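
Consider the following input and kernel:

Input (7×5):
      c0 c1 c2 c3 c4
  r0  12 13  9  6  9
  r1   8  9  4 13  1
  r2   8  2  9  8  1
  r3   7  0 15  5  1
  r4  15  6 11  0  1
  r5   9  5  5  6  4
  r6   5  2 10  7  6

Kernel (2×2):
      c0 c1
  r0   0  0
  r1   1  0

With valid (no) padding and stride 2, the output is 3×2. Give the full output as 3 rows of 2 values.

8 4
7 15
9 5

Output[0,0]: The receptive field on the input at this output position is [12 13 / 8 9]. Elementwise product with the kernel and sum: 8·1.
Output[0,1]: The receptive field on the input at this output position is [9 6 / 4 13]. Elementwise product with the kernel and sum: 4·1.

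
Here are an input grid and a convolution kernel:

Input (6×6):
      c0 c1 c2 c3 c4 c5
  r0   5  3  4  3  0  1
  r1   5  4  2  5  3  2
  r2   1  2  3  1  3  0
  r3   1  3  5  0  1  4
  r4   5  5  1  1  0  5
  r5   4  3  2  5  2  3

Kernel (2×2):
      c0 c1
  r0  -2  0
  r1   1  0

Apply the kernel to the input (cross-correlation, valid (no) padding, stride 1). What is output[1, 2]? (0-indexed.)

-1

The receptive field on the input at this output position is [2 5 / 3 1]. Elementwise product with the kernel and sum: 2·-2 + 3·1.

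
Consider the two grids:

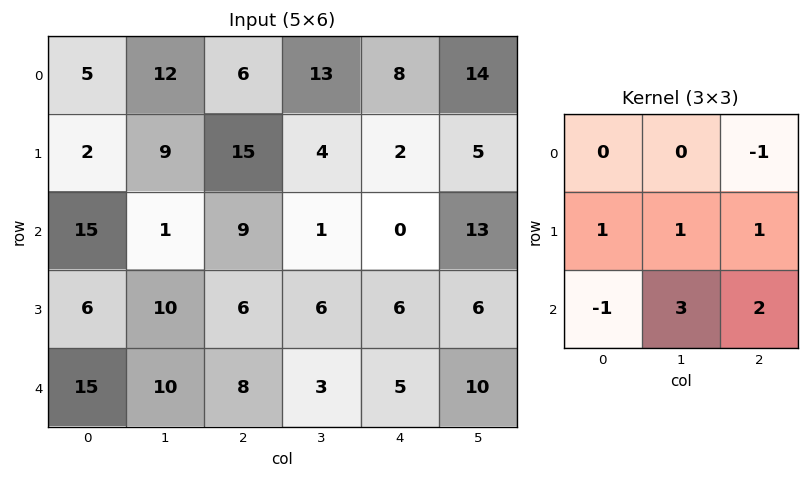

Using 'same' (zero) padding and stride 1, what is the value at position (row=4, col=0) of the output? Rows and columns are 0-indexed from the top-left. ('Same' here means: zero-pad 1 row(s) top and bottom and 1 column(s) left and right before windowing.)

15

The receptive field on the zero-padded input at this output position is [0 6 10 / 0 15 10 / 0 0 0]. Elementwise product with the kernel and sum: 10·-1 + 0·1 + 15·1 + 10·1 + 0·-1 + 0·3 + 0·2.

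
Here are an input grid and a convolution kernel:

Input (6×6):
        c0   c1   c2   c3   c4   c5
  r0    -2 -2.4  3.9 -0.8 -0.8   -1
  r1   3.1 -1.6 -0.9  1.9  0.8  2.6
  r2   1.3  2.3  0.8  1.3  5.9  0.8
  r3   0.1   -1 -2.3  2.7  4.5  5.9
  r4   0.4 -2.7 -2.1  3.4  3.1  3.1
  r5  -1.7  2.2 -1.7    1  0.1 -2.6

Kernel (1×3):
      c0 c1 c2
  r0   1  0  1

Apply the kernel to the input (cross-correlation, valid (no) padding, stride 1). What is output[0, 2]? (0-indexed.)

The receptive field on the input at this output position is [3.9 -0.8 -0.8]. Elementwise product with the kernel and sum: 3.9·1 + -0.8·1.

3.1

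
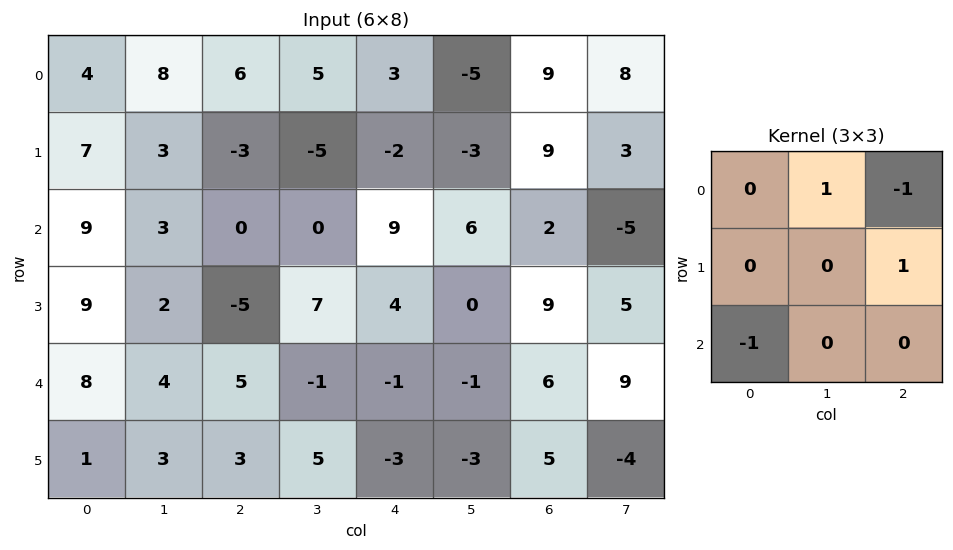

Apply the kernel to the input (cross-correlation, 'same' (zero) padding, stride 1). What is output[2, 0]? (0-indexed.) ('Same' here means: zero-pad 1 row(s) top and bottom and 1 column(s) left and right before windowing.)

The receptive field on the zero-padded input at this output position is [0 7 3 / 0 9 3 / 0 9 2]. Elementwise product with the kernel and sum: 7·1 + 3·-1 + 3·1 + 0·-1.

7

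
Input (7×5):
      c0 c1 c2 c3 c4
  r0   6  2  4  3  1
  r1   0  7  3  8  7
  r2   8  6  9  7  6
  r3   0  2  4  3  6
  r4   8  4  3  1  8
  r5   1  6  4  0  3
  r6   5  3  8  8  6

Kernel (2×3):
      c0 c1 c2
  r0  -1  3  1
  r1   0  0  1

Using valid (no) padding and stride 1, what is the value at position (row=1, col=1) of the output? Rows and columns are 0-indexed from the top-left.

The receptive field on the input at this output position is [7 3 8 / 6 9 7]. Elementwise product with the kernel and sum: 7·-1 + 3·3 + 8·1 + 7·1.

17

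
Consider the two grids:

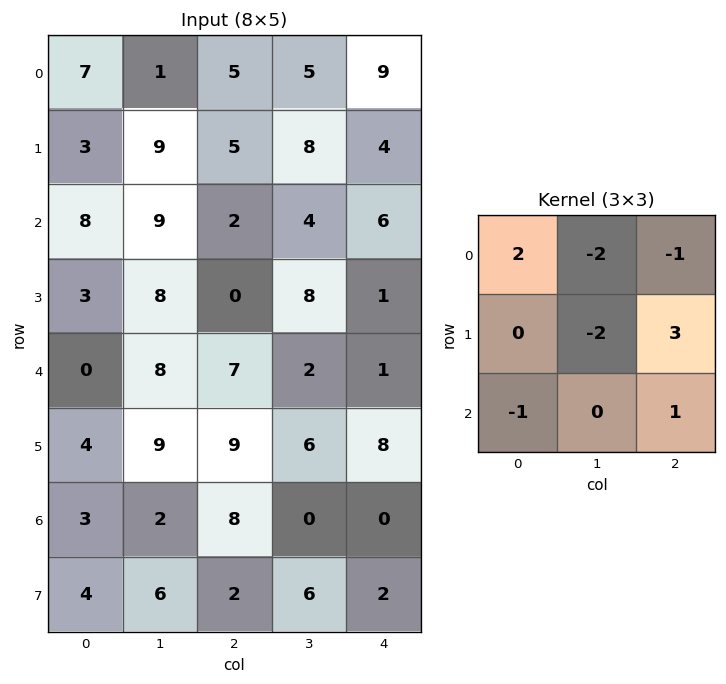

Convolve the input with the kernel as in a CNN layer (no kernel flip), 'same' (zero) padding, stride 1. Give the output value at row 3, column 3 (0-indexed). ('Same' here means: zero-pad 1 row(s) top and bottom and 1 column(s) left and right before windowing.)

The receptive field on the zero-padded input at this output position is [2 4 6 / 0 8 1 / 7 2 1]. Elementwise product with the kernel and sum: 2·2 + 4·-2 + 6·-1 + 8·-2 + 1·3 + 7·-1 + 1·1.

-29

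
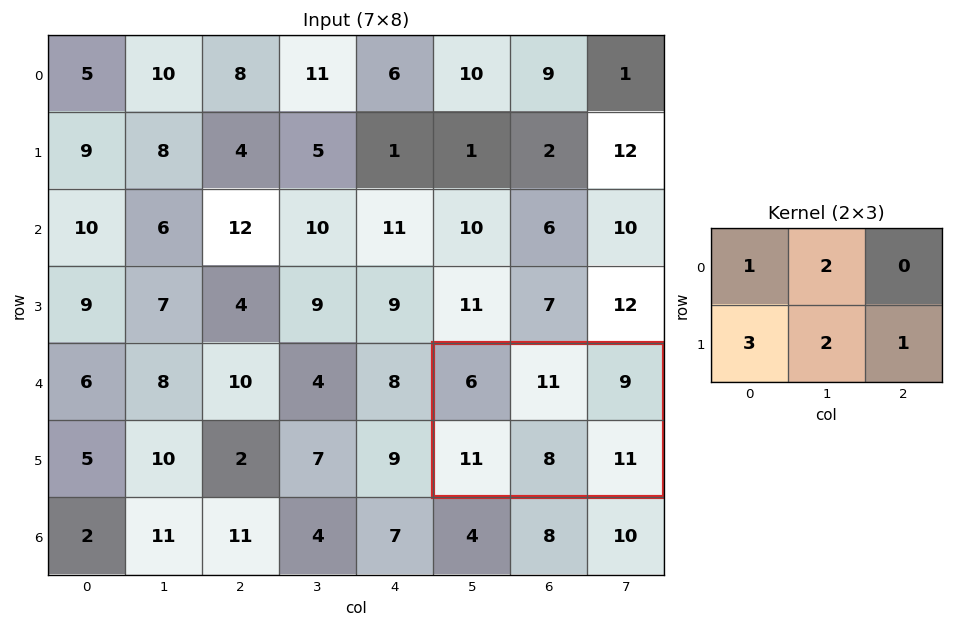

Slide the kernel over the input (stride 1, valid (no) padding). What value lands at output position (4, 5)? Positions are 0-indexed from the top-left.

88

The receptive field on the input at this output position is [6 11 9 / 11 8 11]. Elementwise product with the kernel and sum: 6·1 + 11·2 + 11·3 + 8·2 + 11·1.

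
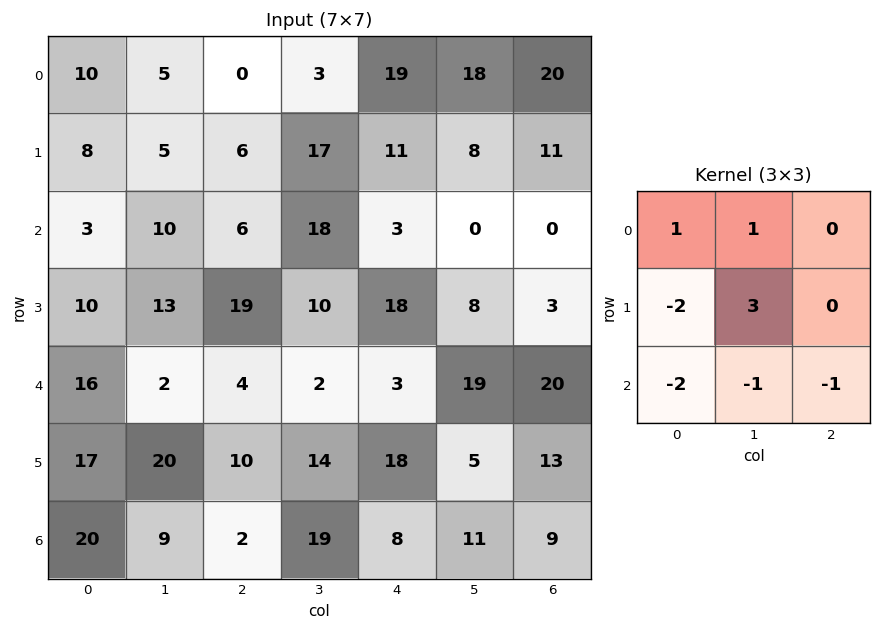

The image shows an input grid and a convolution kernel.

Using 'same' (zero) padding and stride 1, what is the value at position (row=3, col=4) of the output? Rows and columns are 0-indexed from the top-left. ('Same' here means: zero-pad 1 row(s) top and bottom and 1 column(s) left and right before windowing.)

29

The receptive field on the zero-padded input at this output position is [18 3 0 / 10 18 8 / 2 3 19]. Elementwise product with the kernel and sum: 18·1 + 3·1 + 10·-2 + 18·3 + 2·-2 + 3·-1 + 19·-1.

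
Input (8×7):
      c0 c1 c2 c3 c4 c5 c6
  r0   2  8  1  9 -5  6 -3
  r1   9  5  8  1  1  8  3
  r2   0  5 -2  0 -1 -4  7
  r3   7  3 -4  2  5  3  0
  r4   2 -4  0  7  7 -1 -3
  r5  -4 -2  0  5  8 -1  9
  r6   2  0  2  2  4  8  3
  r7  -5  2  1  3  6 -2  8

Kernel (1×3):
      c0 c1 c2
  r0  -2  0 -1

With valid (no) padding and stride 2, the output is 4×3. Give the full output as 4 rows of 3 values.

Output[0,0]: The receptive field on the input at this output position is [2 8 1]. Elementwise product with the kernel and sum: 2·-2 + 1·-1.
Output[0,1]: The receptive field on the input at this output position is [1 9 -5]. Elementwise product with the kernel and sum: 1·-2 + -5·-1.

-5 3 13
2 5 -5
-4 -7 -11
-6 -8 -11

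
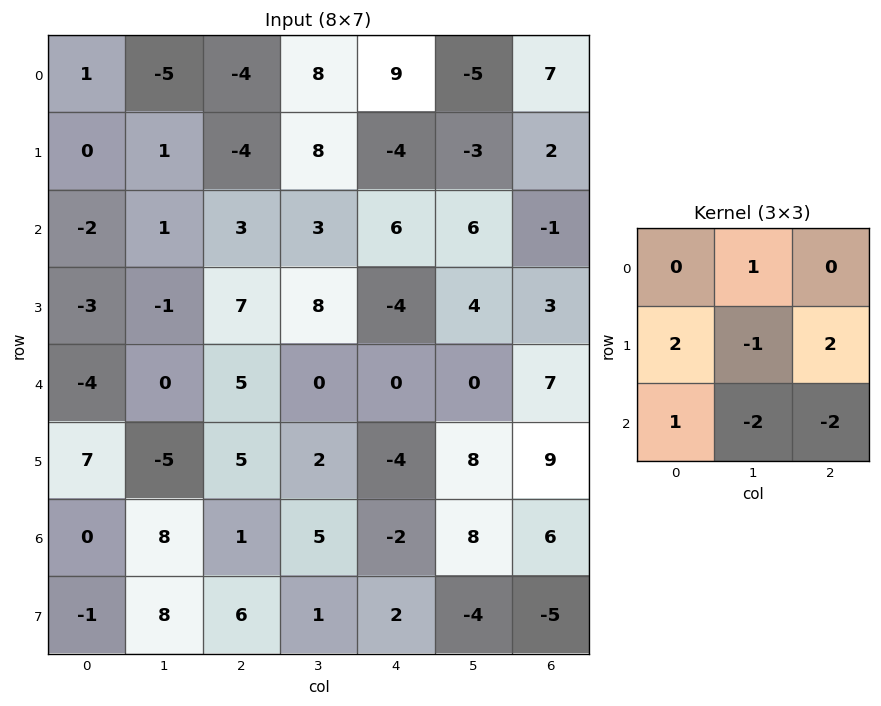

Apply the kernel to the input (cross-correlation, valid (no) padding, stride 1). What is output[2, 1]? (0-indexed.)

The receptive field on the input at this output position is [1 3 3 / -1 7 8 / 0 5 0]. Elementwise product with the kernel and sum: 3·1 + -1·2 + 7·-1 + 8·2 + 0·1 + 5·-2 + 0·-2.

0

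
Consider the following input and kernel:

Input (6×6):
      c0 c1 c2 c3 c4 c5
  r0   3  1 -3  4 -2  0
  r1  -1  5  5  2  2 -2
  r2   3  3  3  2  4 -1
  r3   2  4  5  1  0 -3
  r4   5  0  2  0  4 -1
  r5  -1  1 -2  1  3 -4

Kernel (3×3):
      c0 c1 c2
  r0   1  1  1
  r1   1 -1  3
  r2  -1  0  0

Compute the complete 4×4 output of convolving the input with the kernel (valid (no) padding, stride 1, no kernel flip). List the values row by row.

7 5 5 -6
16 14 17 -4
17 10 11 -3
23 7 22 -10

Output[0,0]: The receptive field on the input at this output position is [3 1 -3 / -1 5 5 / 3 3 3]. Elementwise product with the kernel and sum: 3·1 + 1·1 + -3·1 + -1·1 + 5·-1 + 5·3 + 3·-1.
Output[0,1]: The receptive field on the input at this output position is [1 -3 4 / 5 5 2 / 3 3 2]. Elementwise product with the kernel and sum: 1·1 + -3·1 + 4·1 + 5·1 + 5·-1 + 2·3 + 3·-1.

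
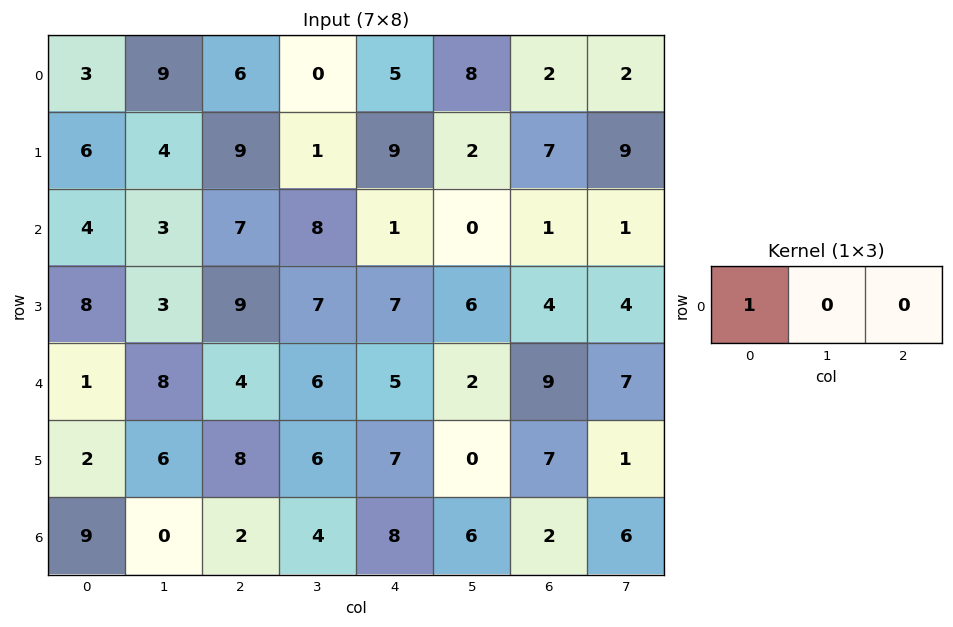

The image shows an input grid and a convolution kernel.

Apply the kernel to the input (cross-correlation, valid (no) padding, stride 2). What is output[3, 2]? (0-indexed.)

The receptive field on the input at this output position is [8 6 2]. Elementwise product with the kernel and sum: 8·1.

8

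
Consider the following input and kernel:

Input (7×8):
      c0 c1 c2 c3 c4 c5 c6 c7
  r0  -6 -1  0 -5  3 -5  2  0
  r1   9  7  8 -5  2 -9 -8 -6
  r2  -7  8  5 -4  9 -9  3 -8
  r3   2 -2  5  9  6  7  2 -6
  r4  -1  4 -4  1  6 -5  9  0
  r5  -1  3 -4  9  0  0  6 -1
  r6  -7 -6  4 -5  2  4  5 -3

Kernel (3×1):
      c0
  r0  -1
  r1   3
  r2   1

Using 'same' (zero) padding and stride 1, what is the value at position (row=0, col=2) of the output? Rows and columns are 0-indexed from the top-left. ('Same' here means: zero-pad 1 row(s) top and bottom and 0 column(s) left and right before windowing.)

8

The receptive field on the zero-padded input at this output position is [0 / 0 / 8]. Elementwise product with the kernel and sum: 0·-1 + 0·3 + 8·1.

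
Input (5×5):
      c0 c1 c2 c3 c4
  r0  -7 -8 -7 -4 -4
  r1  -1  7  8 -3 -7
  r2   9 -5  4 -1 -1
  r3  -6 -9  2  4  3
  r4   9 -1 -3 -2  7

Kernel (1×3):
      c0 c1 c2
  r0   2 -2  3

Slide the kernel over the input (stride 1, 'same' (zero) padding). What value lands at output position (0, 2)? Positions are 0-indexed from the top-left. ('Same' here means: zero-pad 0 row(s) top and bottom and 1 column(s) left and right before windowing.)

-14

The receptive field on the zero-padded input at this output position is [-8 -7 -4]. Elementwise product with the kernel and sum: -8·2 + -7·-2 + -4·3.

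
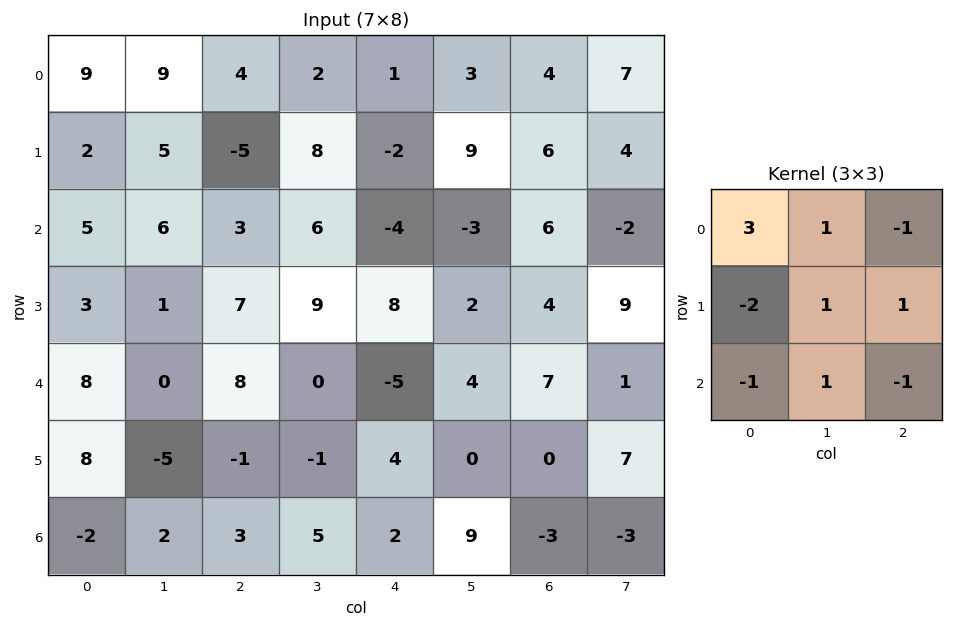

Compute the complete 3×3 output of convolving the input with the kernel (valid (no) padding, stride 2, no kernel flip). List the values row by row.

Output[0,0]: The receptive field on the input at this output position is [9 9 4 / 2 5 -5 / 5 6 3]. Elementwise product with the kernel and sum: 9·3 + 9·1 + 4·-1 + 2·-2 + 5·1 + -5·1 + 5·-1 + 6·1 + 3·-1.

26 36 16
4 19 -29
-5 34 -16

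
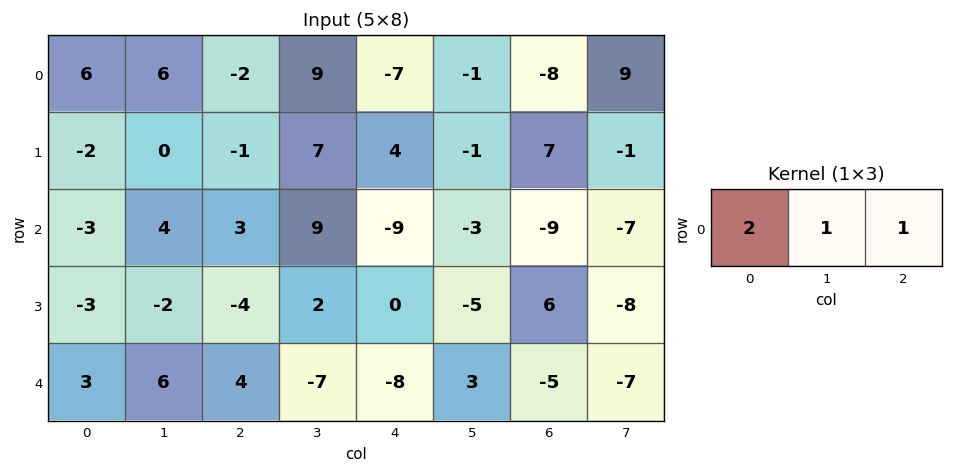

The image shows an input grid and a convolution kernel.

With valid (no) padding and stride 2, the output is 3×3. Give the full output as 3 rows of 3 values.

16 -2 -23
1 6 -30
16 -7 -18

Output[0,0]: The receptive field on the input at this output position is [6 6 -2]. Elementwise product with the kernel and sum: 6·2 + 6·1 + -2·1.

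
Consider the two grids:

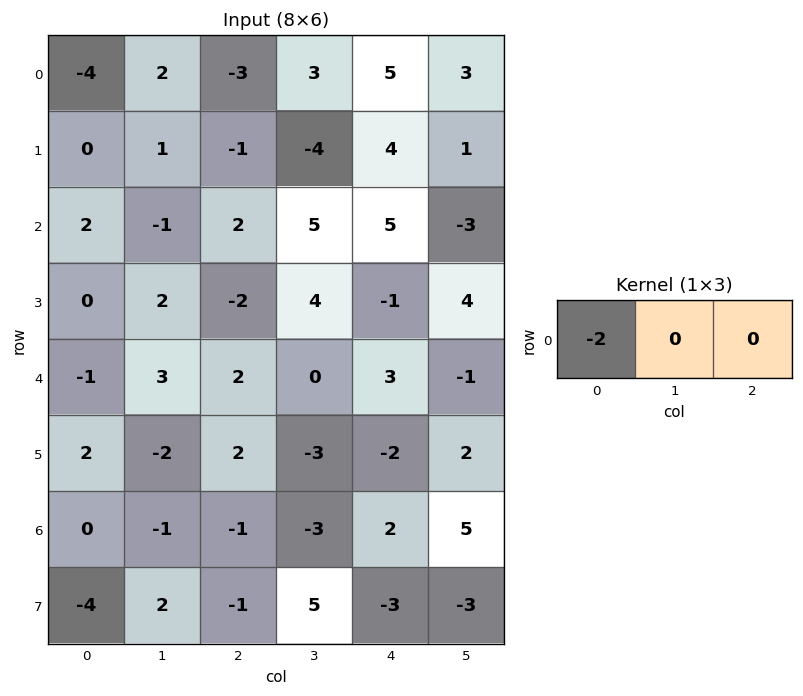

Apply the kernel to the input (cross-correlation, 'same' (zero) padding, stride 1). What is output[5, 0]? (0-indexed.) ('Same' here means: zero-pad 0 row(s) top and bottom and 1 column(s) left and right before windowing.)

0

The receptive field on the zero-padded input at this output position is [0 2 -2]. Elementwise product with the kernel and sum: 0·-2.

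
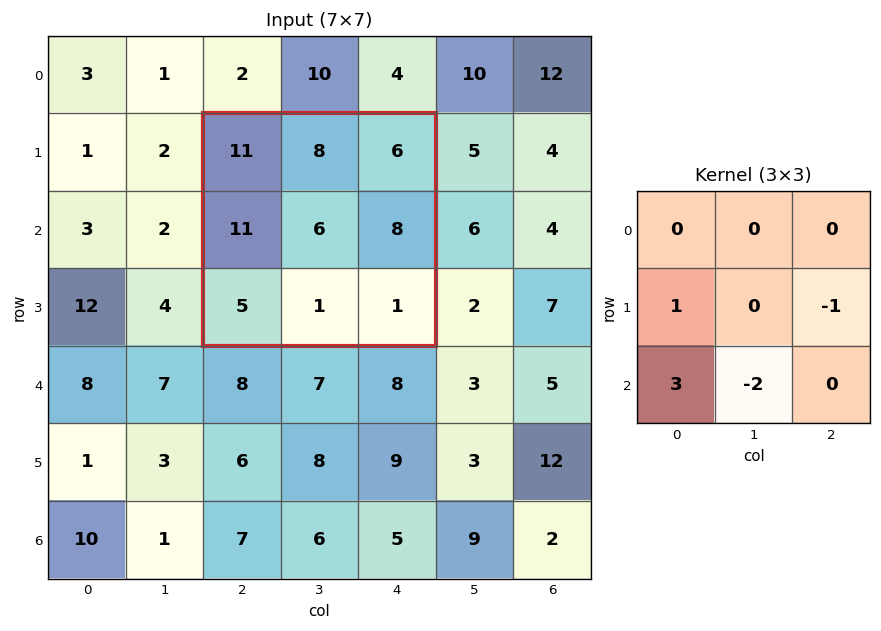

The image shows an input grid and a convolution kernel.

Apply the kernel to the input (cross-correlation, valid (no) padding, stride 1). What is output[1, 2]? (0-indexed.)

The receptive field on the input at this output position is [11 8 6 / 11 6 8 / 5 1 1]. Elementwise product with the kernel and sum: 11·1 + 8·-1 + 5·3 + 1·-2.

16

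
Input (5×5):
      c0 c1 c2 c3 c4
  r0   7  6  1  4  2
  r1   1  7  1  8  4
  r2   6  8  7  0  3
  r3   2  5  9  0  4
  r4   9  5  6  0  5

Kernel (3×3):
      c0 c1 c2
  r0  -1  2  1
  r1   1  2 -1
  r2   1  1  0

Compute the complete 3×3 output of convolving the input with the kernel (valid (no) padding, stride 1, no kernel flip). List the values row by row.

34 16 29
36 39 32
34 40 7

Output[0,0]: The receptive field on the input at this output position is [7 6 1 / 1 7 1 / 6 8 7]. Elementwise product with the kernel and sum: 7·-1 + 6·2 + 1·1 + 1·1 + 7·2 + 1·-1 + 6·1 + 8·1.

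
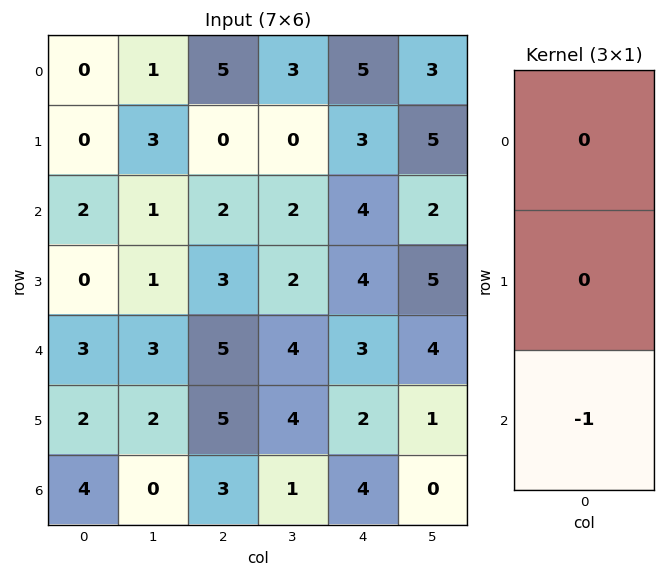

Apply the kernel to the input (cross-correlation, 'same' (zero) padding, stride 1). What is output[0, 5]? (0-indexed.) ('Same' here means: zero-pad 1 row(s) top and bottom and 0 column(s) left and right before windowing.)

The receptive field on the zero-padded input at this output position is [0 / 3 / 5]. Elementwise product with the kernel and sum: 5·-1.

-5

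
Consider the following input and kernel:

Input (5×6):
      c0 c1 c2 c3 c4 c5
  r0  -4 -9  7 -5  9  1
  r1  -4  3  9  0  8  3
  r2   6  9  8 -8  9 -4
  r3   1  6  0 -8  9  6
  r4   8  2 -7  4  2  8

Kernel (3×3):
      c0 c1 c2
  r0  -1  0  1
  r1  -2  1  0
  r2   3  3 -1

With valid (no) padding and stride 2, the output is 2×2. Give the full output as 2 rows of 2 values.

59 -25
43 -18

Output[0,0]: The receptive field on the input at this output position is [-4 -9 7 / -4 3 9 / 6 9 8]. Elementwise product with the kernel and sum: -4·-1 + 7·1 + -4·-2 + 3·1 + 6·3 + 9·3 + 8·-1.
Output[0,1]: The receptive field on the input at this output position is [7 -5 9 / 9 0 8 / 8 -8 9]. Elementwise product with the kernel and sum: 7·-1 + 9·1 + 9·-2 + 0·1 + 8·3 + -8·3 + 9·-1.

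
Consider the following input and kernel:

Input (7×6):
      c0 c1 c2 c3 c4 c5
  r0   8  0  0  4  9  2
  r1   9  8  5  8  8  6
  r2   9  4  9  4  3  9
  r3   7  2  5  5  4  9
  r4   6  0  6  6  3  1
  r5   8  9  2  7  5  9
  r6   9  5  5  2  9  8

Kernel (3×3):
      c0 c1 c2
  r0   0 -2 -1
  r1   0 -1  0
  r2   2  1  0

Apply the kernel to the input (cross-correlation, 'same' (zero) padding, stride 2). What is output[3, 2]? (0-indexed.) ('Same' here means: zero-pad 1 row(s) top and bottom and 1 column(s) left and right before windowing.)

The receptive field on the zero-padded input at this output position is [7 5 9 / 2 9 8 / 0 0 0]. Elementwise product with the kernel and sum: 5·-2 + 9·-1 + 9·-1 + 0·2 + 0·1.

-28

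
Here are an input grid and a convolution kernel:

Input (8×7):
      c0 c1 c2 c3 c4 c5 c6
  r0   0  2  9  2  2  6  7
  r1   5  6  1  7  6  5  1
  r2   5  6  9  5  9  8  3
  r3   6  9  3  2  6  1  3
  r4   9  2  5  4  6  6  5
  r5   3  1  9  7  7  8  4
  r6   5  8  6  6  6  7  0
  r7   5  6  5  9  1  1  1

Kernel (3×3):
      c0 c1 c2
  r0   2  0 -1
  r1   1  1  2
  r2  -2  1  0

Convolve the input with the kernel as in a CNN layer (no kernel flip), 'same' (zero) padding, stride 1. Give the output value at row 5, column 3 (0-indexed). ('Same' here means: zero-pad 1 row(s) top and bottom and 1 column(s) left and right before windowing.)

The receptive field on the zero-padded input at this output position is [5 4 6 / 9 7 7 / 6 6 6]. Elementwise product with the kernel and sum: 5·2 + 6·-1 + 9·1 + 7·1 + 7·2 + 6·-2 + 6·1.

28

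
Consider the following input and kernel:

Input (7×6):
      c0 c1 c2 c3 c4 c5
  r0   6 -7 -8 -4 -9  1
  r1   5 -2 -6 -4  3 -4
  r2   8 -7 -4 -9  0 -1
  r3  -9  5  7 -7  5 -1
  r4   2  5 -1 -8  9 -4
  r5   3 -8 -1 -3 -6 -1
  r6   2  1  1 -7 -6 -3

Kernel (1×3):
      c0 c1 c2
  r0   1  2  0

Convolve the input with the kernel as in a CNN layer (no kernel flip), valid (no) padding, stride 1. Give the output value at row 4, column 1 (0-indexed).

The receptive field on the input at this output position is [5 -1 -8]. Elementwise product with the kernel and sum: 5·1 + -1·2.

3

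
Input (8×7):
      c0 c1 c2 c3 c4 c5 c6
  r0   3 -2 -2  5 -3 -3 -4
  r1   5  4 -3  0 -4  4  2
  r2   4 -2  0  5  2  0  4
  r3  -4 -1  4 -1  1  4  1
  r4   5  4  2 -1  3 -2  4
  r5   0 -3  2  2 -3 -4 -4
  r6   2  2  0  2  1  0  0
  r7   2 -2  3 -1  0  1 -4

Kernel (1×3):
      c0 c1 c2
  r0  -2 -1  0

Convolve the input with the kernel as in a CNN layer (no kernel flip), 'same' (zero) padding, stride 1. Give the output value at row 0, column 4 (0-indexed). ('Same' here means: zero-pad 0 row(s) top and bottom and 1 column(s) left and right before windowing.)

-7

The receptive field on the zero-padded input at this output position is [5 -3 -3]. Elementwise product with the kernel and sum: 5·-2 + -3·-1.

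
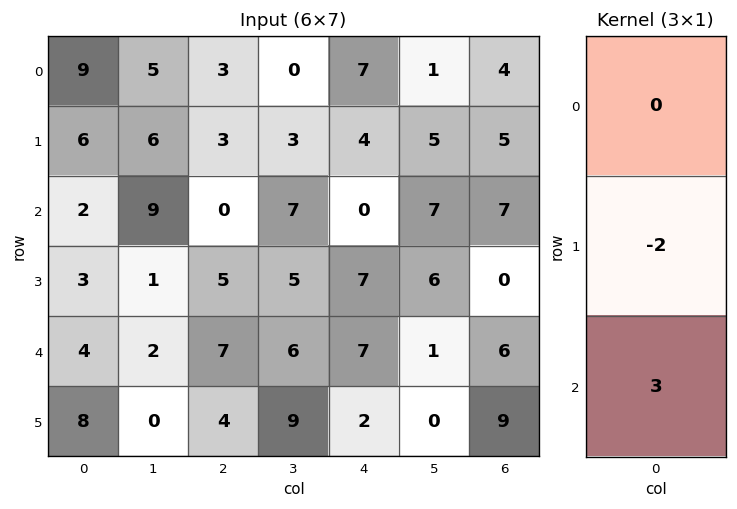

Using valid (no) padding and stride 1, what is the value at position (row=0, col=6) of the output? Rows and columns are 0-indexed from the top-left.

11

The receptive field on the input at this output position is [4 / 5 / 7]. Elementwise product with the kernel and sum: 5·-2 + 7·3.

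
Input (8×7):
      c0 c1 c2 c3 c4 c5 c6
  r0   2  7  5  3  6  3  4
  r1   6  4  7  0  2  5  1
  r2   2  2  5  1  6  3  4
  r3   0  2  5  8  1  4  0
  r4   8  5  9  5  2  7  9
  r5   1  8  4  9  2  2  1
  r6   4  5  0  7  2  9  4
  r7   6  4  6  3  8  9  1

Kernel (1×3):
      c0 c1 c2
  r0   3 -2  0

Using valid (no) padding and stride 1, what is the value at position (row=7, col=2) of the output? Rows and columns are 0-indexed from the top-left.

12

The receptive field on the input at this output position is [6 3 8]. Elementwise product with the kernel and sum: 6·3 + 3·-2.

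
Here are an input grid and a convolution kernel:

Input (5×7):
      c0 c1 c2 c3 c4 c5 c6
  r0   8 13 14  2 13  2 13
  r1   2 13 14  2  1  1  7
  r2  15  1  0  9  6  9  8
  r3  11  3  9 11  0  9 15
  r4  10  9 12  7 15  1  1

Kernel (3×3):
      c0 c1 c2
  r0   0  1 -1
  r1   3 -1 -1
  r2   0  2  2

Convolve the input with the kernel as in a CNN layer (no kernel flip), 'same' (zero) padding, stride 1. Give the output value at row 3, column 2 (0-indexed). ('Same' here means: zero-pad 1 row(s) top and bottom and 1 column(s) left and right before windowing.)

18

The receptive field on the zero-padded input at this output position is [1 0 9 / 3 9 11 / 9 12 7]. Elementwise product with the kernel and sum: 0·1 + 9·-1 + 3·3 + 9·-1 + 11·-1 + 12·2 + 7·2.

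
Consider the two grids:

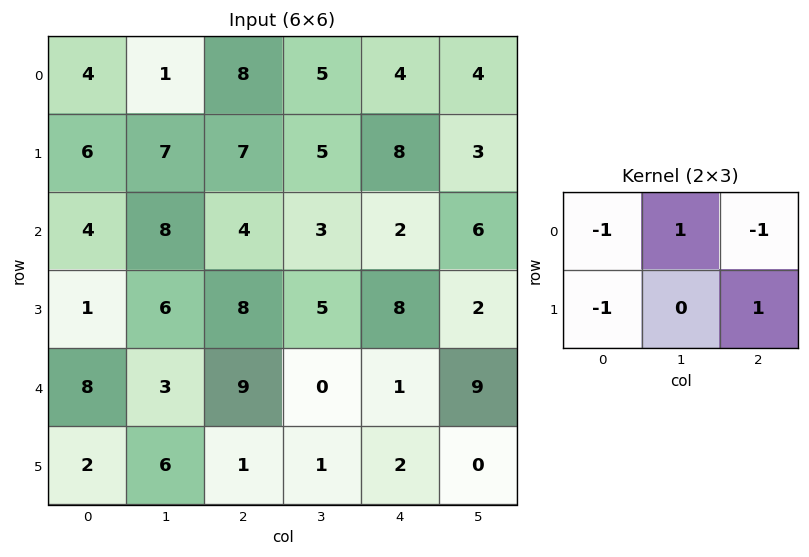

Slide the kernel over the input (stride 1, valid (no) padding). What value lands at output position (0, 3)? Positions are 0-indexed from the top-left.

-7

The receptive field on the input at this output position is [5 4 4 / 5 8 3]. Elementwise product with the kernel and sum: 5·-1 + 4·1 + 4·-1 + 5·-1 + 3·1.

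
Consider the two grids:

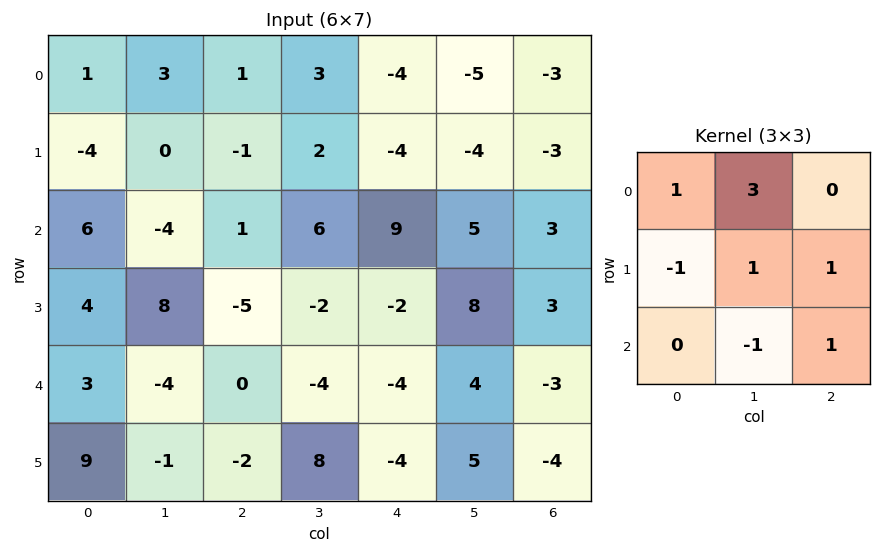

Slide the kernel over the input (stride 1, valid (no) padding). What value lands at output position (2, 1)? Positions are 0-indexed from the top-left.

The receptive field on the input at this output position is [-4 1 6 / 8 -5 -2 / -4 0 -4]. Elementwise product with the kernel and sum: -4·1 + 1·3 + 8·-1 + -5·1 + -2·1 + 0·-1 + -4·1.

-20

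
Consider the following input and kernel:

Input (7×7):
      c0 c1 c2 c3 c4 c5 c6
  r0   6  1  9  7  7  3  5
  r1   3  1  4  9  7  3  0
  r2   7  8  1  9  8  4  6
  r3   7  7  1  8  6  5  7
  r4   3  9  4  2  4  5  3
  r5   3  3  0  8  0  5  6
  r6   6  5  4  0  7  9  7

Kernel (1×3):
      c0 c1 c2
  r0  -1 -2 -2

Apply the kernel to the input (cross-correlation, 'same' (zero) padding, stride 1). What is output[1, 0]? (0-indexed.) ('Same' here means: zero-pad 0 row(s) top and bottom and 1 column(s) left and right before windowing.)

-8

The receptive field on the zero-padded input at this output position is [0 3 1]. Elementwise product with the kernel and sum: 0·-1 + 3·-2 + 1·-2.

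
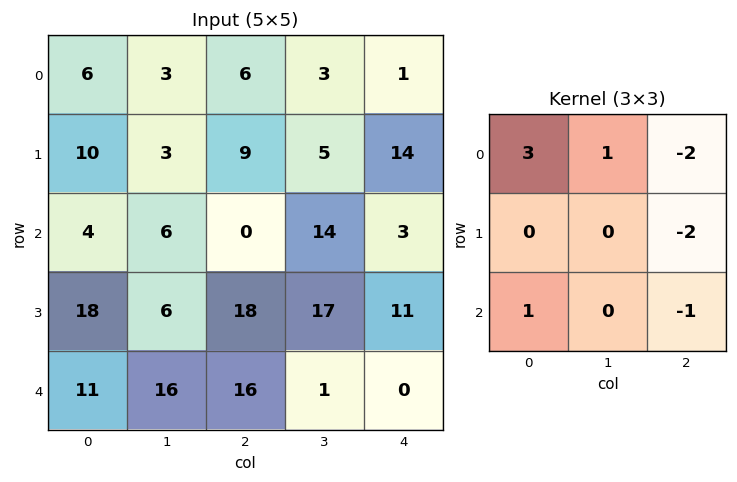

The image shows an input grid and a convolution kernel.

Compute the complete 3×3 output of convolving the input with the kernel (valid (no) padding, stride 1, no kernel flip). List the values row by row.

Output[0,0]: The receptive field on the input at this output position is [6 3 6 / 10 3 9 / 4 6 0]. Elementwise product with the kernel and sum: 6·3 + 3·1 + 6·-2 + 9·-2 + 4·1 + 0·-1.
Output[0,1]: The receptive field on the input at this output position is [3 6 3 / 3 9 5 / 6 0 14]. Elementwise product with the kernel and sum: 3·3 + 6·1 + 3·-2 + 5·-2 + 6·1 + 14·-1.

-5 -9 -12
15 -31 5
-23 -29 2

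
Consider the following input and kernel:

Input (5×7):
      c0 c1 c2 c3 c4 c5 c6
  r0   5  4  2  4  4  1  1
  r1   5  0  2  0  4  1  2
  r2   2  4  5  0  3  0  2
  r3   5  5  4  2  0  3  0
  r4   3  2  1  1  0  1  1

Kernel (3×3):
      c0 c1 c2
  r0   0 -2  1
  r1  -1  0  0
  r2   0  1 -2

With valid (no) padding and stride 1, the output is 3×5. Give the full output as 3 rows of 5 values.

-17 5 -12 -4 -9
-3 -8 1 -13 0
-8 -16 0 -10 1

Output[0,0]: The receptive field on the input at this output position is [5 4 2 / 5 0 2 / 2 4 5]. Elementwise product with the kernel and sum: 4·-2 + 2·1 + 5·-1 + 4·1 + 5·-2.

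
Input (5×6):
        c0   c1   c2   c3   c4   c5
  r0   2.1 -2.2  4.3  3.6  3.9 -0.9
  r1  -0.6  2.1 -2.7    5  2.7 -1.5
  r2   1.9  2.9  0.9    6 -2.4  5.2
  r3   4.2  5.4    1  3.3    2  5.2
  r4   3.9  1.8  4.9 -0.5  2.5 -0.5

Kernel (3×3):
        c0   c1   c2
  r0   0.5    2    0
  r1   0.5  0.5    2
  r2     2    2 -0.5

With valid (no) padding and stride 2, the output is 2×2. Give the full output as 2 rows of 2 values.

1.15 30.9
22.5 26.15

Output[0,0]: The receptive field on the input at this output position is [2.1 -2.2 4.3 / -0.6 2.1 -2.7 / 1.9 2.9 0.9]. Elementwise product with the kernel and sum: 2.1·0.5 + -2.2·2 + -0.6·0.5 + 2.1·0.5 + -2.7·2 + 1.9·2 + 2.9·2 + 0.9·-0.5.
Output[0,1]: The receptive field on the input at this output position is [4.3 3.6 3.9 / -2.7 5 2.7 / 0.9 6 -2.4]. Elementwise product with the kernel and sum: 4.3·0.5 + 3.6·2 + -2.7·0.5 + 5·0.5 + 2.7·2 + 0.9·2 + 6·2 + -2.4·-0.5.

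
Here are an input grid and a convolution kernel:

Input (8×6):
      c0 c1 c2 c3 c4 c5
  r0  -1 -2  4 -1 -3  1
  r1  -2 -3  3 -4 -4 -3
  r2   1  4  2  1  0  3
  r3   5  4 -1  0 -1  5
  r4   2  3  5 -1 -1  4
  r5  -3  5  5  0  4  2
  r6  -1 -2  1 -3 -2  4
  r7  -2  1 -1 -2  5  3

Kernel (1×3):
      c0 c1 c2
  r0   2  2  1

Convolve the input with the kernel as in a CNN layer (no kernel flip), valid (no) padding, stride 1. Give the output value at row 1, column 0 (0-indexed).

The receptive field on the input at this output position is [-2 -3 3]. Elementwise product with the kernel and sum: -2·2 + -3·2 + 3·1.

-7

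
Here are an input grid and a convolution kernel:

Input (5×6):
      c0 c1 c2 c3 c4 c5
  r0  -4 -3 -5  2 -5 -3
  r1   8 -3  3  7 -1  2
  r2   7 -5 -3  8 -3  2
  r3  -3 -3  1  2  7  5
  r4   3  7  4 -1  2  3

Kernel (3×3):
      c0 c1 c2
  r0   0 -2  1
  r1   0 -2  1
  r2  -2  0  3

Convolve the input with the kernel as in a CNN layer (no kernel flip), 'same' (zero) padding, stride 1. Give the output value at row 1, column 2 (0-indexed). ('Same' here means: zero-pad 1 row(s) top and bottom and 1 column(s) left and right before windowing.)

The receptive field on the zero-padded input at this output position is [-3 -5 2 / -3 3 7 / -5 -3 8]. Elementwise product with the kernel and sum: -5·-2 + 2·1 + 3·-2 + 7·1 + -5·-2 + 8·3.

47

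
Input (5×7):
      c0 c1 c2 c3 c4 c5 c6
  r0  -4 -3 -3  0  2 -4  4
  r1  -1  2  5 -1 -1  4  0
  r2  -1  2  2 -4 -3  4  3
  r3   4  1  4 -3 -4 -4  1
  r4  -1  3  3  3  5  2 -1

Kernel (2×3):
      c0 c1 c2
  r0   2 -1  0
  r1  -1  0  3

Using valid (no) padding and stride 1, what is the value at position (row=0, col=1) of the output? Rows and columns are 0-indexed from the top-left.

-8

The receptive field on the input at this output position is [-3 -3 0 / 2 5 -1]. Elementwise product with the kernel and sum: -3·2 + -3·-1 + 2·-1 + -1·3.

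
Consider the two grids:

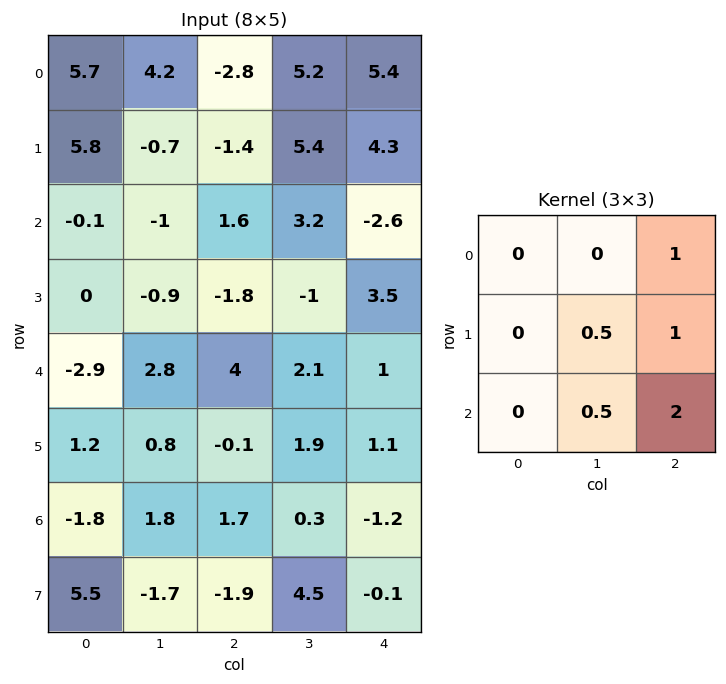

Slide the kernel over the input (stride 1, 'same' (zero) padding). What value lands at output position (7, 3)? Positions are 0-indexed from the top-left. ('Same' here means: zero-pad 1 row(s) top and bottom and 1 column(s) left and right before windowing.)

The receptive field on the zero-padded input at this output position is [1.7 0.3 -1.2 / -1.9 4.5 -0.1 / 0 0 0]. Elementwise product with the kernel and sum: -1.2·1 + 4.5·0.5 + -0.1·1 + 0·0.5 + 0·2.

0.95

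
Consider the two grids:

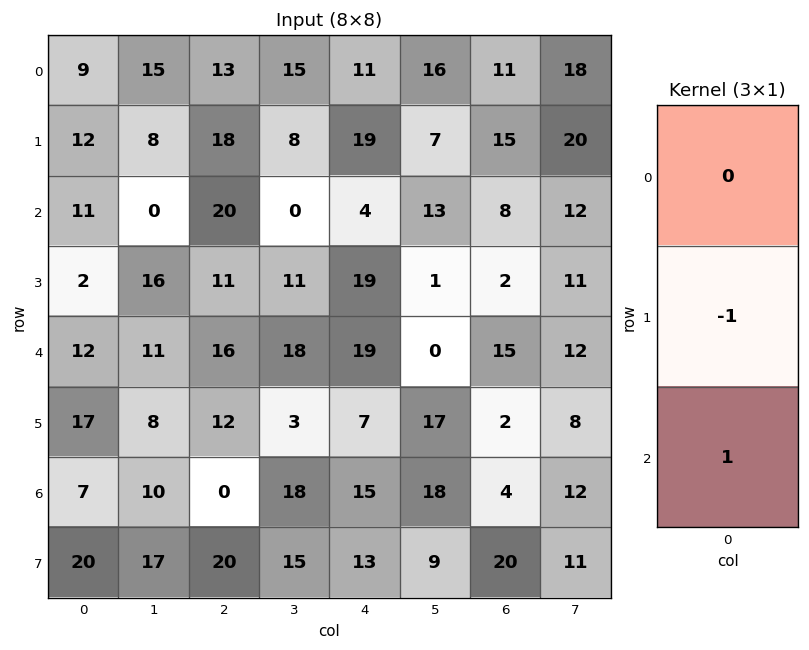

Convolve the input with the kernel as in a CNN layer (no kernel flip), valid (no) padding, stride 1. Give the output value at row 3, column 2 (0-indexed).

The receptive field on the input at this output position is [11 / 16 / 12]. Elementwise product with the kernel and sum: 16·-1 + 12·1.

-4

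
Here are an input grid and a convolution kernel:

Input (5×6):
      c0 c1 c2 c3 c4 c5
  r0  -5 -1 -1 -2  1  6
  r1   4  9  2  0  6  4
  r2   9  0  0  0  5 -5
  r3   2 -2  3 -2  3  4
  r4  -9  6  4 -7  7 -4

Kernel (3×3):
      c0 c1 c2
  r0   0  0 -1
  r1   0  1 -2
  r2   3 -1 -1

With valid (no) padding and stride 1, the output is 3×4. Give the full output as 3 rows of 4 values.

Output[0,0]: The receptive field on the input at this output position is [-5 -1 -1 / 4 9 2 / 9 0 0]. Elementwise product with the kernel and sum: -1·-1 + 9·1 + 2·-2 + 9·3 + 0·-1 + 0·-1.

33 4 -18 -8
3 -7 -8 -2
-45 28 -1 -24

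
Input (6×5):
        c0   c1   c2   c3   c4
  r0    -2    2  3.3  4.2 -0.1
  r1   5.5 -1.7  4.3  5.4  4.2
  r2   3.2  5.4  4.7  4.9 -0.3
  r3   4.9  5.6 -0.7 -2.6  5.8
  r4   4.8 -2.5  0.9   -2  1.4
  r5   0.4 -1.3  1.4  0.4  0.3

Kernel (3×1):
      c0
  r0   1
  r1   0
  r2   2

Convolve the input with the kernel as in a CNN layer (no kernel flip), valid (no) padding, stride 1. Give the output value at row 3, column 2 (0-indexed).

The receptive field on the input at this output position is [-0.7 / 0.9 / 1.4]. Elementwise product with the kernel and sum: -0.7·1 + 1.4·2.

2.1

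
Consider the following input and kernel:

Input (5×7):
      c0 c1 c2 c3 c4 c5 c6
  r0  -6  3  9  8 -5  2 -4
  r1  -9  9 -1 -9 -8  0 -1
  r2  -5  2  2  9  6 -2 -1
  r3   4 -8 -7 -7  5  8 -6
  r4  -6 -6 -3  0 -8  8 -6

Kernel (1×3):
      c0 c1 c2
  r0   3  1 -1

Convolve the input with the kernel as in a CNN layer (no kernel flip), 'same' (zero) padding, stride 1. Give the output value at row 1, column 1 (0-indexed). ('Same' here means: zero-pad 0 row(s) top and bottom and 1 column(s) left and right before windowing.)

The receptive field on the zero-padded input at this output position is [-9 9 -1]. Elementwise product with the kernel and sum: -9·3 + 9·1 + -1·-1.

-17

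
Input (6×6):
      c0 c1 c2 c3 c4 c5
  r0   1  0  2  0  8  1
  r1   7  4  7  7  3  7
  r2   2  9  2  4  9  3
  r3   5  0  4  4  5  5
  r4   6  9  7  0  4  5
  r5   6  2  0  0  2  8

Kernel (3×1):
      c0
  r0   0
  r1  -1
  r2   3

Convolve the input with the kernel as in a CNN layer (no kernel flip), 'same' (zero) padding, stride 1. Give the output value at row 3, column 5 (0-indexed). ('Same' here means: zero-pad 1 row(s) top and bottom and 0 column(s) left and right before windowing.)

The receptive field on the zero-padded input at this output position is [3 / 5 / 5]. Elementwise product with the kernel and sum: 5·-1 + 5·3.

10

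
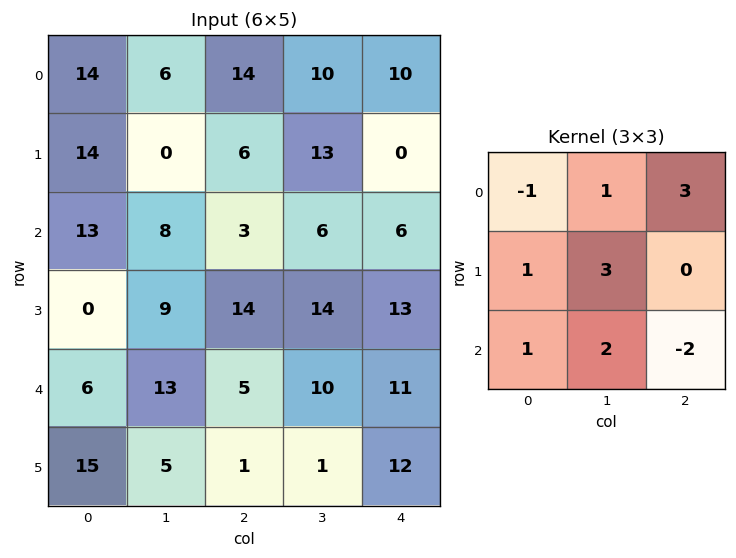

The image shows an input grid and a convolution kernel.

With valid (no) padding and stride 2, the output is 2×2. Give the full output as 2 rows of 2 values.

71 74
53 80

Output[0,0]: The receptive field on the input at this output position is [14 6 14 / 14 0 6 / 13 8 3]. Elementwise product with the kernel and sum: 14·-1 + 6·1 + 14·3 + 14·1 + 0·3 + 13·1 + 8·2 + 3·-2.
Output[0,1]: The receptive field on the input at this output position is [14 10 10 / 6 13 0 / 3 6 6]. Elementwise product with the kernel and sum: 14·-1 + 10·1 + 10·3 + 6·1 + 13·3 + 3·1 + 6·2 + 6·-2.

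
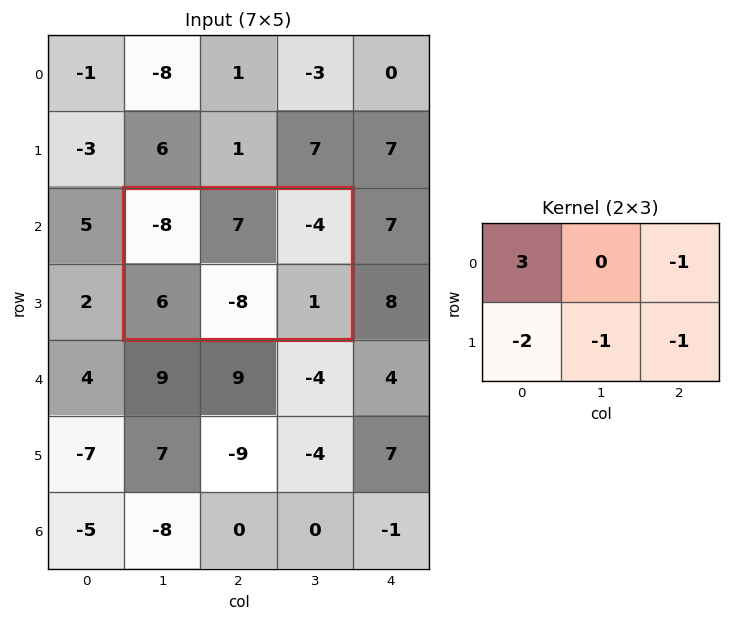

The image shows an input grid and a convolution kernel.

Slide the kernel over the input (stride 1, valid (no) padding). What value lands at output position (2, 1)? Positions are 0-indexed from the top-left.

The receptive field on the input at this output position is [-8 7 -4 / 6 -8 1]. Elementwise product with the kernel and sum: -8·3 + -4·-1 + 6·-2 + -8·-1 + 1·-1.

-25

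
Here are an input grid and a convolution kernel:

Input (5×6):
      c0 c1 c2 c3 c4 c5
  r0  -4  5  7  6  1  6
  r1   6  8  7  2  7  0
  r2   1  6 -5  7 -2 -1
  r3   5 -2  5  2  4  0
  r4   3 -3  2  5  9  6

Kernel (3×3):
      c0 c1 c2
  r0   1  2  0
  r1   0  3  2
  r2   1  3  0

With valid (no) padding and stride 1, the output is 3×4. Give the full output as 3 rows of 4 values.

Output[0,0]: The receptive field on the input at this output position is [-4 5 7 / 6 8 7 / 1 6 -5]. Elementwise product with the kernel and sum: -4·1 + 5·2 + 8·3 + 7·2 + 1·1 + 6·3.

63 35 55 30
29 34 39 22
11 18 40 47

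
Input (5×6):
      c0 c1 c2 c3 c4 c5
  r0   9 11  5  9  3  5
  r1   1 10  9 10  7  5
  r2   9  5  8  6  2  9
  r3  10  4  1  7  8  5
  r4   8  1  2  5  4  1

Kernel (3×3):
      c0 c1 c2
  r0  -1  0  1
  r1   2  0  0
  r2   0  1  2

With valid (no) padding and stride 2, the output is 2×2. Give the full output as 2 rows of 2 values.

19 26
24 9

Output[0,0]: The receptive field on the input at this output position is [9 11 5 / 1 10 9 / 9 5 8]. Elementwise product with the kernel and sum: 9·-1 + 5·1 + 1·2 + 5·1 + 8·2.
Output[0,1]: The receptive field on the input at this output position is [5 9 3 / 9 10 7 / 8 6 2]. Elementwise product with the kernel and sum: 5·-1 + 3·1 + 9·2 + 6·1 + 2·2.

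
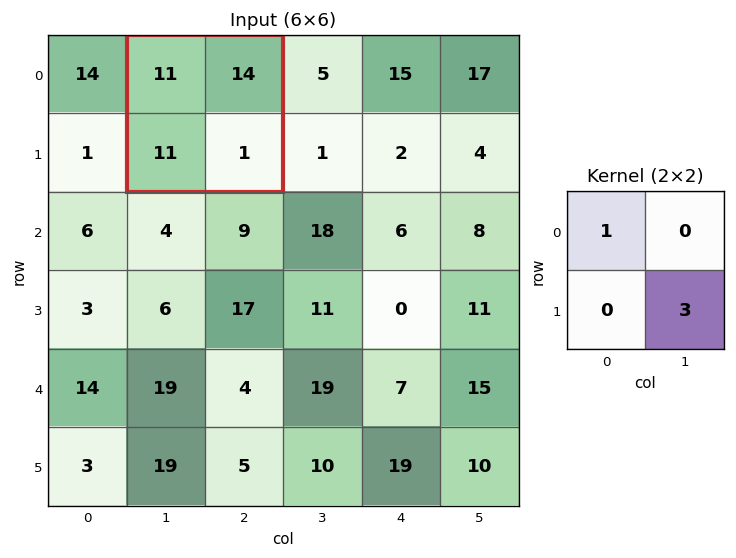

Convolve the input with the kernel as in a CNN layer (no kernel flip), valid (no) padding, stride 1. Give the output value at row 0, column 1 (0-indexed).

The receptive field on the input at this output position is [11 14 / 11 1]. Elementwise product with the kernel and sum: 11·1 + 1·3.

14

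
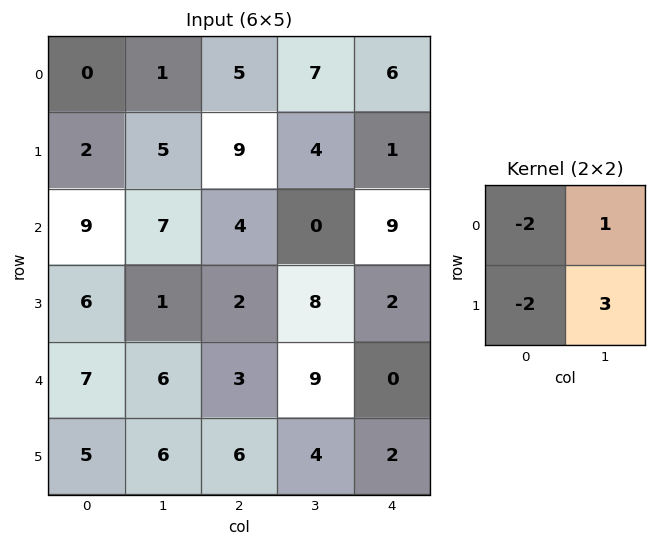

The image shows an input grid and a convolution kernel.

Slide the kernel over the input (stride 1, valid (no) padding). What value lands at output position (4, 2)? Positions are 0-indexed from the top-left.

The receptive field on the input at this output position is [3 9 / 6 4]. Elementwise product with the kernel and sum: 3·-2 + 9·1 + 6·-2 + 4·3.

3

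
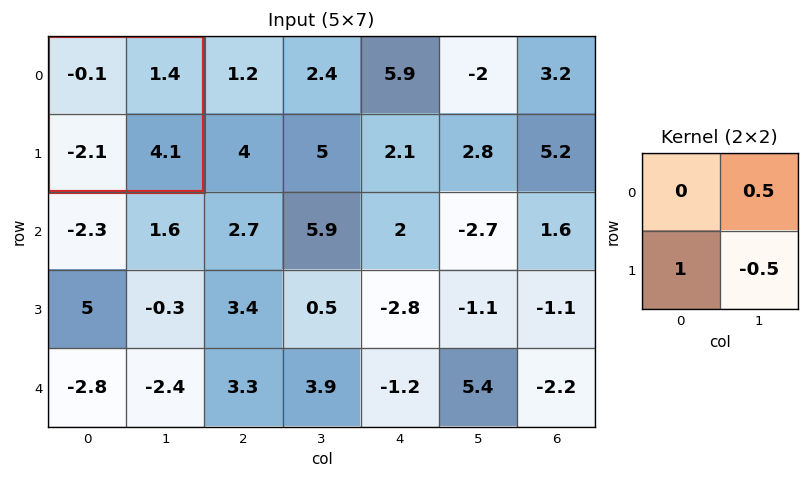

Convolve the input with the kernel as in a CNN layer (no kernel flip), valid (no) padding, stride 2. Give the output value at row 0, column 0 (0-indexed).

The receptive field on the input at this output position is [-0.1 1.4 / -2.1 4.1]. Elementwise product with the kernel and sum: 1.4·0.5 + -2.1·1 + 4.1·-0.5.

-3.45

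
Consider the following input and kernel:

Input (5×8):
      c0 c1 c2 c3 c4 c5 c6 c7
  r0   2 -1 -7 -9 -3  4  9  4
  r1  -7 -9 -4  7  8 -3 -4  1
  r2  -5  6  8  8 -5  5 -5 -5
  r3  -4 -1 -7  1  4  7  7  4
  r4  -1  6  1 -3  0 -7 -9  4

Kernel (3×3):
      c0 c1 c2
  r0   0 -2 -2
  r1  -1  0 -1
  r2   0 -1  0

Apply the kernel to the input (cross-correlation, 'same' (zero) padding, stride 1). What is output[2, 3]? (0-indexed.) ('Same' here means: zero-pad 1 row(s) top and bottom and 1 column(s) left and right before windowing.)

The receptive field on the zero-padded input at this output position is [-4 7 8 / 8 8 -5 / -7 1 4]. Elementwise product with the kernel and sum: 7·-2 + 8·-2 + 8·-1 + -5·-1 + 1·-1.

-34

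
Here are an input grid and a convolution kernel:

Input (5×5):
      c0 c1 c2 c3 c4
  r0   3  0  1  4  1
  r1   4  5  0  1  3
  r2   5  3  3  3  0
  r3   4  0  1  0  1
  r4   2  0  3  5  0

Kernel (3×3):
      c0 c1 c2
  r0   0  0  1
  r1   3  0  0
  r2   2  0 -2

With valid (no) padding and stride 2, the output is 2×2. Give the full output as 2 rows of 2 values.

17 7
13 9

Output[0,0]: The receptive field on the input at this output position is [3 0 1 / 4 5 0 / 5 3 3]. Elementwise product with the kernel and sum: 1·1 + 4·3 + 5·2 + 3·-2.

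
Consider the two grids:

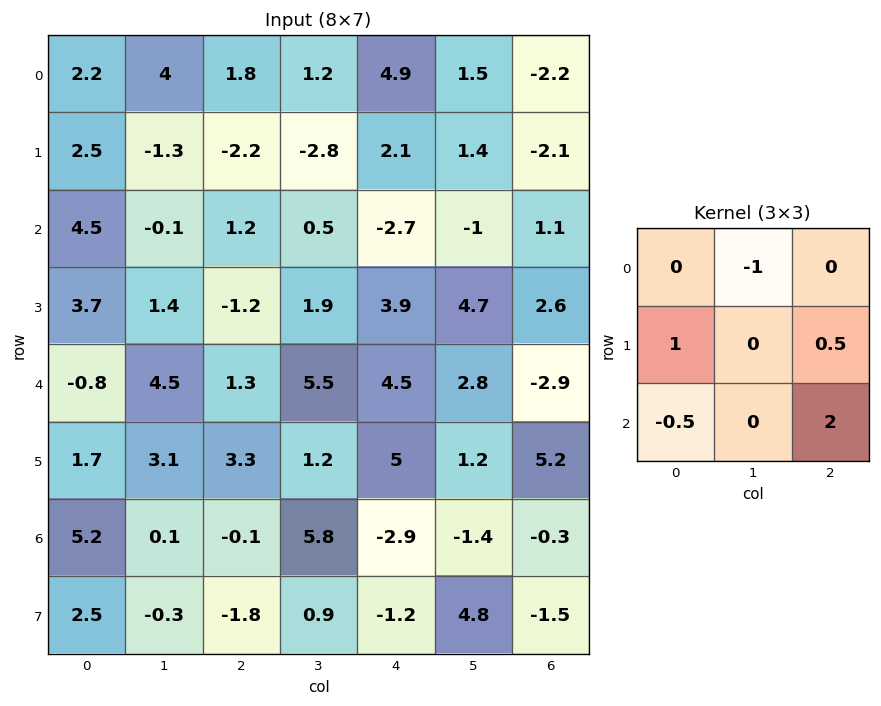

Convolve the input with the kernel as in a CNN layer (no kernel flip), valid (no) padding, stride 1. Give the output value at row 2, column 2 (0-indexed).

The receptive field on the input at this output position is [1.2 0.5 -2.7 / -1.2 1.9 3.9 / 1.3 5.5 4.5]. Elementwise product with the kernel and sum: 0.5·-1 + -1.2·1 + 3.9·0.5 + 1.3·-0.5 + 4.5·2.

8.6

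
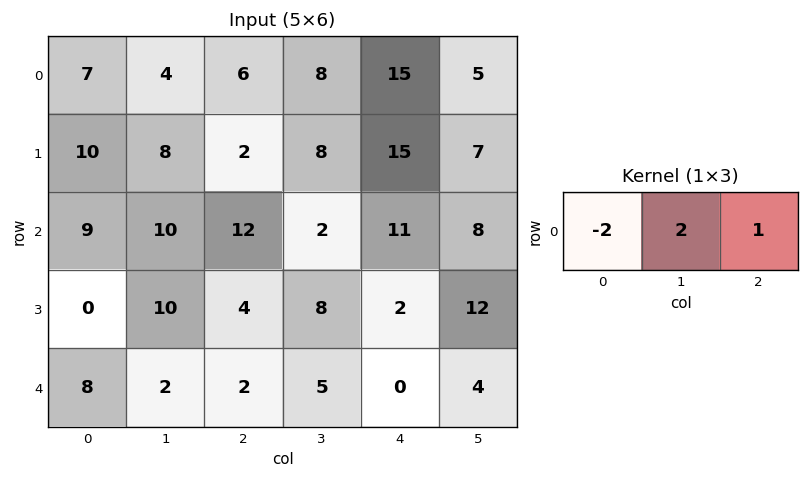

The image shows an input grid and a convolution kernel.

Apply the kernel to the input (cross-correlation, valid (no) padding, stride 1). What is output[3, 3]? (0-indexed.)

0

The receptive field on the input at this output position is [8 2 12]. Elementwise product with the kernel and sum: 8·-2 + 2·2 + 12·1.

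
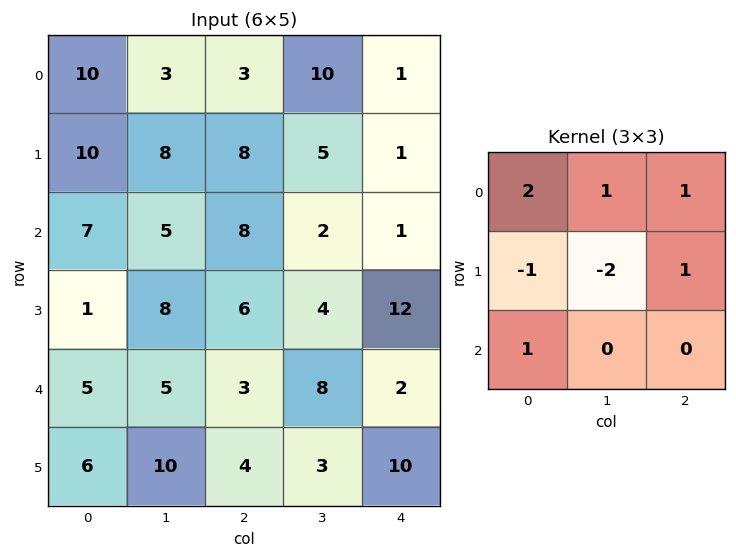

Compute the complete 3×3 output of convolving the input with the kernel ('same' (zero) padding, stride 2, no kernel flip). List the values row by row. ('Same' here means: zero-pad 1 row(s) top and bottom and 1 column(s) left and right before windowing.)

-17 9 -7
9 18 11
4 33 11

Output[0,0]: The receptive field on the zero-padded input at this output position is [0 0 0 / 0 10 3 / 0 10 8]. Elementwise product with the kernel and sum: 0·2 + 0·1 + 0·1 + 0·-1 + 10·-2 + 3·1 + 0·1.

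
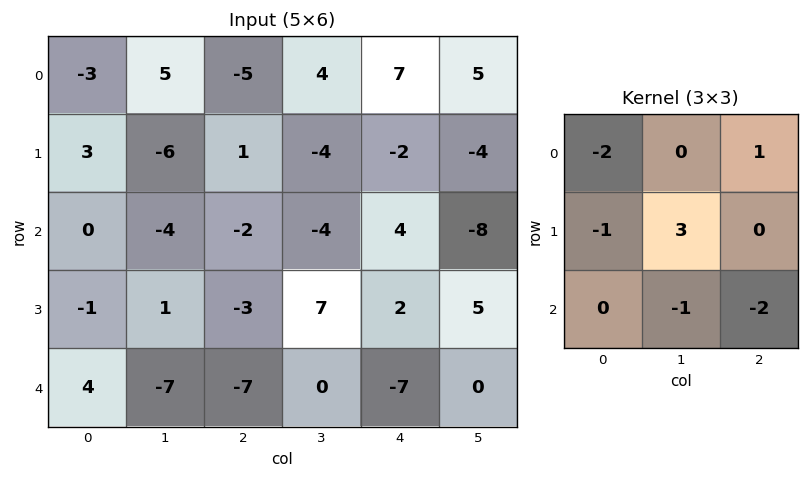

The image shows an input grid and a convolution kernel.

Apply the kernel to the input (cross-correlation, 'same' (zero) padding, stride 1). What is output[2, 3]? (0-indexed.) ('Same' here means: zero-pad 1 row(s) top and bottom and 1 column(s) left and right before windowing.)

-25

The receptive field on the zero-padded input at this output position is [1 -4 -2 / -2 -4 4 / -3 7 2]. Elementwise product with the kernel and sum: 1·-2 + -2·1 + -2·-1 + -4·3 + 7·-1 + 2·-2.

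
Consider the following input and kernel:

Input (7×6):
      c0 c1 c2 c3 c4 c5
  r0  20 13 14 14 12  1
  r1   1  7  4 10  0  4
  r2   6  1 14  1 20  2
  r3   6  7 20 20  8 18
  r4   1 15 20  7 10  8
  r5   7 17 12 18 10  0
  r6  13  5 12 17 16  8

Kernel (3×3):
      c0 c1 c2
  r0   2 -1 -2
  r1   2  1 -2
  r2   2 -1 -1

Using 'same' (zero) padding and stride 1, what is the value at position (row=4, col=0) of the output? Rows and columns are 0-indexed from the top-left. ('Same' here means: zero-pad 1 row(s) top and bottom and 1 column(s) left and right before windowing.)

The receptive field on the zero-padded input at this output position is [0 6 7 / 0 1 15 / 0 7 17]. Elementwise product with the kernel and sum: 0·2 + 6·-1 + 7·-2 + 0·2 + 1·1 + 15·-2 + 0·2 + 7·-1 + 17·-1.

-73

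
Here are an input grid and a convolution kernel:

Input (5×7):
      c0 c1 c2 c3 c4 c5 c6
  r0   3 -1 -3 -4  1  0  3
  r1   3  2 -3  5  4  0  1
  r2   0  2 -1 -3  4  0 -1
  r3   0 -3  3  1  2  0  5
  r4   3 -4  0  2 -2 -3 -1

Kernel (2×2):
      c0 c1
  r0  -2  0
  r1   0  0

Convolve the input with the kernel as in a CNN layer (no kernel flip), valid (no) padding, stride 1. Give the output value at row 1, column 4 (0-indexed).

-8

The receptive field on the input at this output position is [4 0 / 4 0]. Elementwise product with the kernel and sum: 4·-2.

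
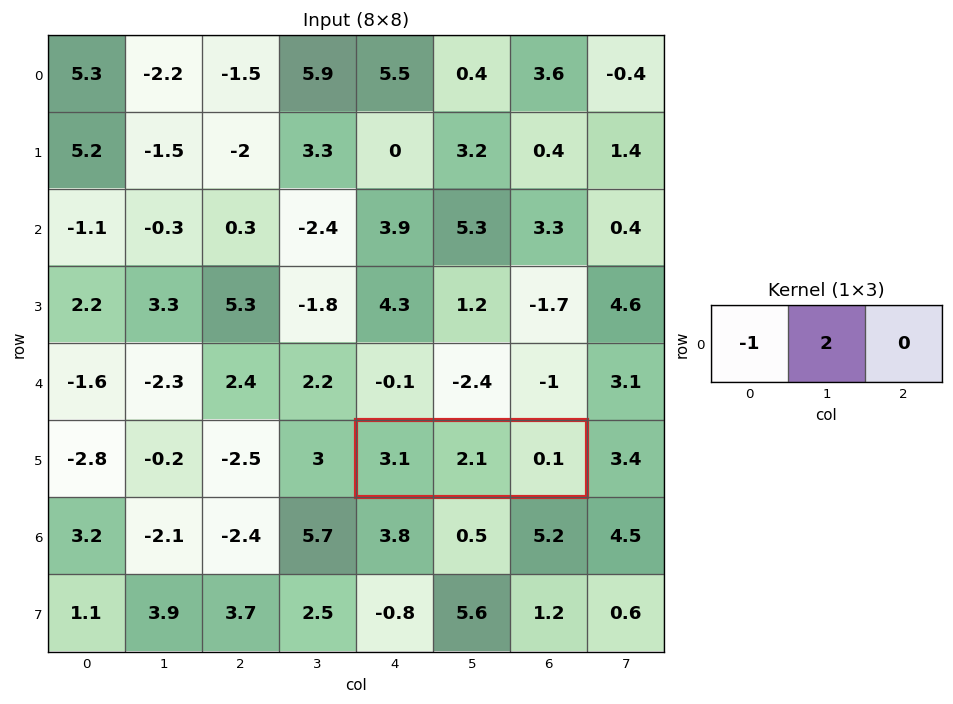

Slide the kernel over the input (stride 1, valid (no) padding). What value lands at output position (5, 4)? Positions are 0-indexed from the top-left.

1.1

The receptive field on the input at this output position is [3.1 2.1 0.1]. Elementwise product with the kernel and sum: 3.1·-1 + 2.1·2.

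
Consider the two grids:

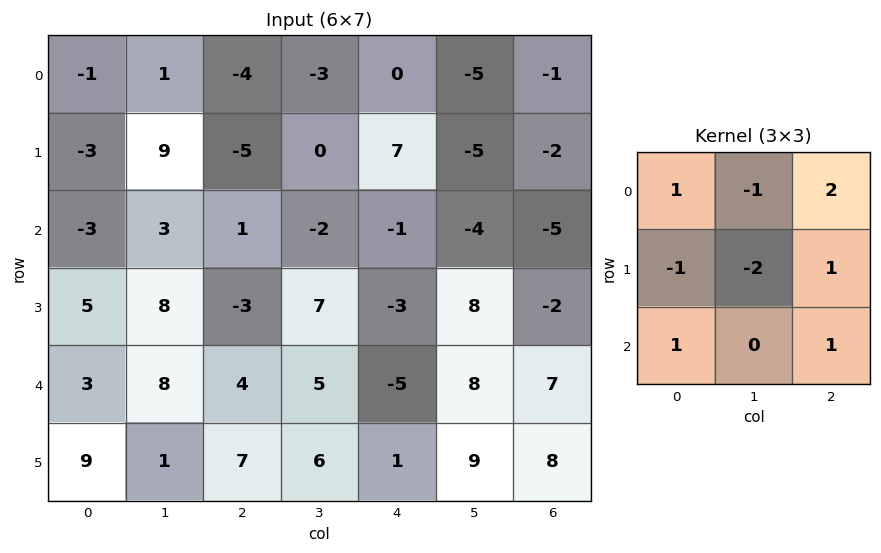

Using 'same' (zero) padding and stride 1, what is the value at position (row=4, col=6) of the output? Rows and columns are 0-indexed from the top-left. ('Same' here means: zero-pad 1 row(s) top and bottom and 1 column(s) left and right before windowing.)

-3

The receptive field on the zero-padded input at this output position is [8 -2 0 / 8 7 0 / 9 8 0]. Elementwise product with the kernel and sum: 8·1 + -2·-1 + 0·2 + 8·-1 + 7·-2 + 0·1 + 9·1 + 0·1.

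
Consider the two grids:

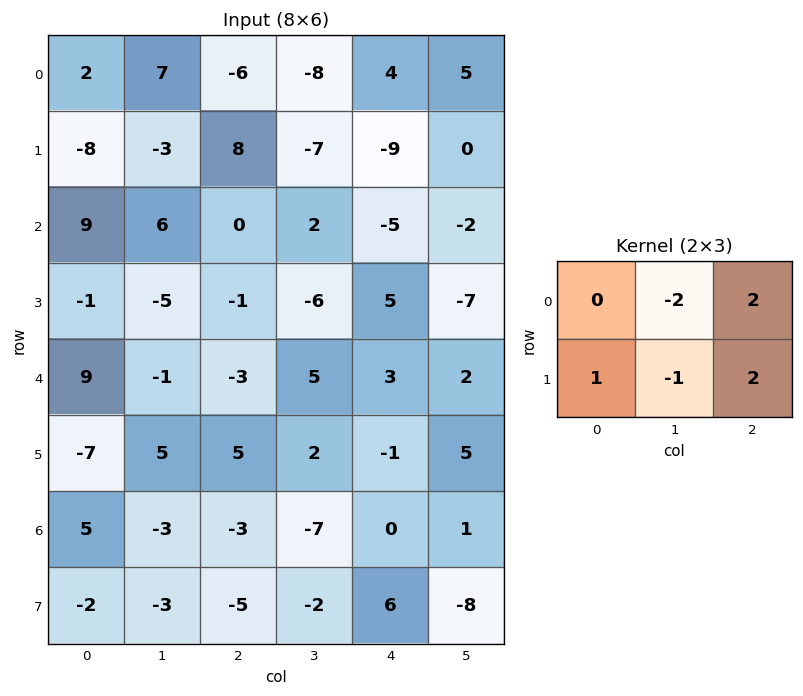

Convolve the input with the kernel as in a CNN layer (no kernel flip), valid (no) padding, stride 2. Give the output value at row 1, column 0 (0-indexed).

The receptive field on the input at this output position is [9 6 0 / -1 -5 -1]. Elementwise product with the kernel and sum: 6·-2 + 0·2 + -1·1 + -5·-1 + -1·2.

-10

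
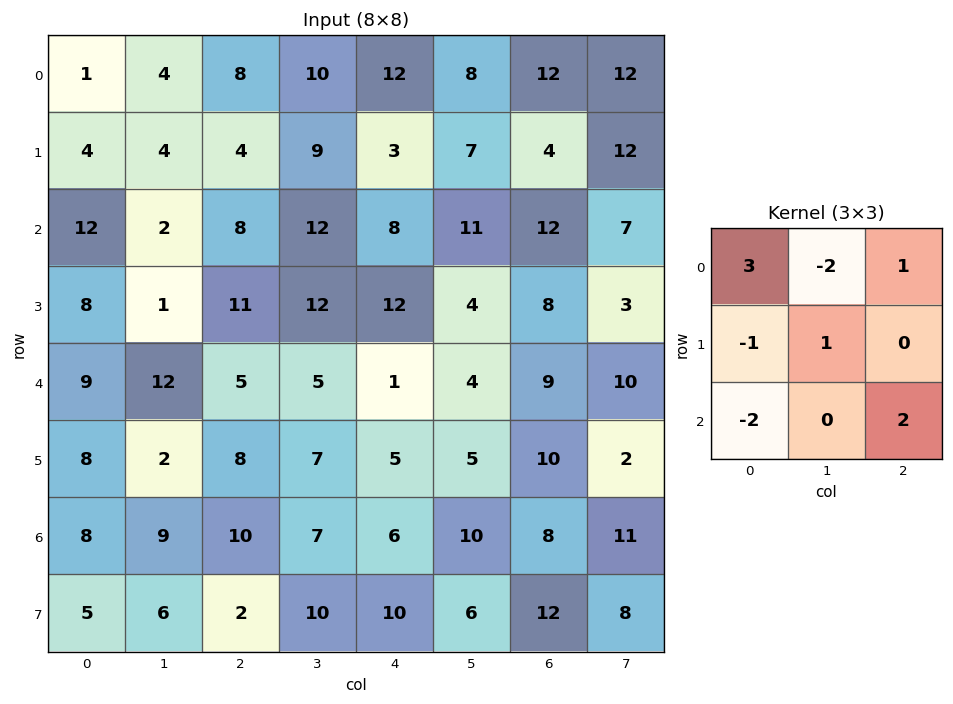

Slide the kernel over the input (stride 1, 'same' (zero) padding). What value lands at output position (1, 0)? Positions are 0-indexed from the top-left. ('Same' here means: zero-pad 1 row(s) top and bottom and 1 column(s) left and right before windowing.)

The receptive field on the zero-padded input at this output position is [0 1 4 / 0 4 4 / 0 12 2]. Elementwise product with the kernel and sum: 0·3 + 1·-2 + 4·1 + 0·-1 + 4·1 + 0·-2 + 2·2.

10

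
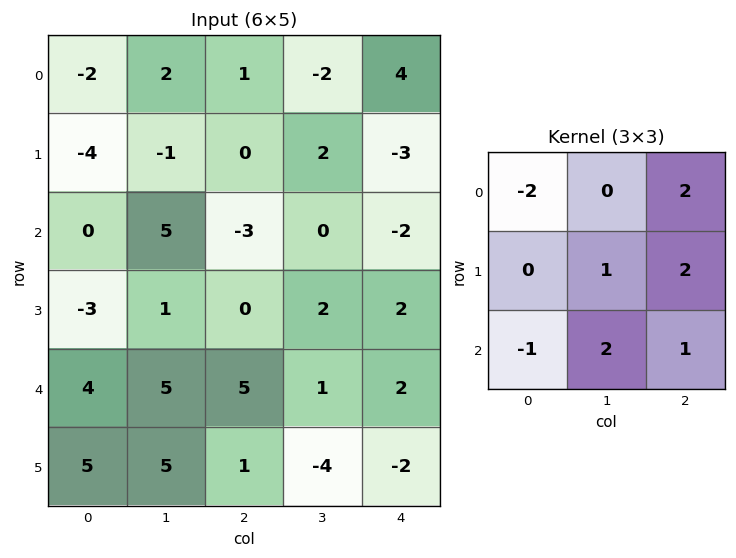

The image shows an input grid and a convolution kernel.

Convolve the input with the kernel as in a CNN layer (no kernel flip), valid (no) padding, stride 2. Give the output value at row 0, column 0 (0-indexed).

The receptive field on the input at this output position is [-2 2 1 / -4 -1 0 / 0 5 -3]. Elementwise product with the kernel and sum: -2·-2 + 1·2 + -1·1 + 0·2 + 0·-1 + 5·2 + -3·1.

12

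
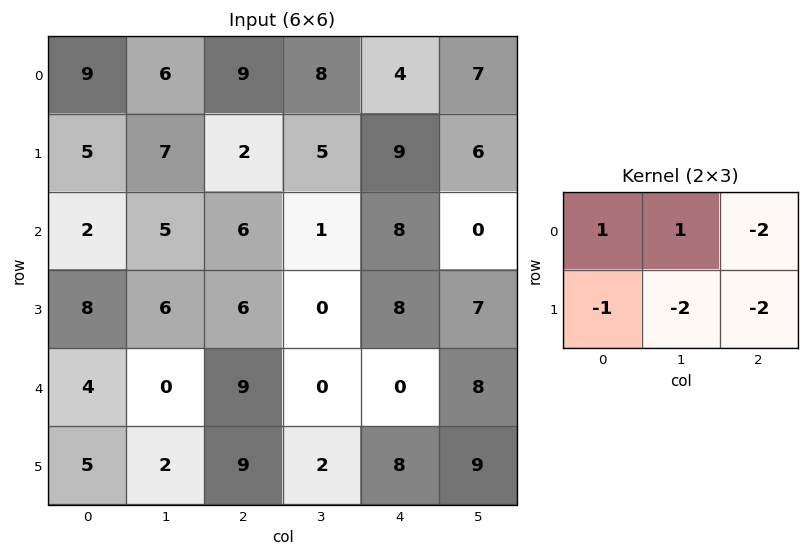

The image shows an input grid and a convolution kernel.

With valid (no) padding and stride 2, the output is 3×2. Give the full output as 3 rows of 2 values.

-26 -21
-37 -31
-41 -20

Output[0,0]: The receptive field on the input at this output position is [9 6 9 / 5 7 2]. Elementwise product with the kernel and sum: 9·1 + 6·1 + 9·-2 + 5·-1 + 7·-2 + 2·-2.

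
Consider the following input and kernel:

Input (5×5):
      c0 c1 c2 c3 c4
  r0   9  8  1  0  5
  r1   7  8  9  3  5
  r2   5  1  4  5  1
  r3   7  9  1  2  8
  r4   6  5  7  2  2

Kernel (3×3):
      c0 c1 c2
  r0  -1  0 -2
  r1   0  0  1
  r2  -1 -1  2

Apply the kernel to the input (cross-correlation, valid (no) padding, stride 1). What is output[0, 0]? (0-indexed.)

The receptive field on the input at this output position is [9 8 1 / 7 8 9 / 5 1 4]. Elementwise product with the kernel and sum: 9·-1 + 1·-2 + 9·1 + 5·-1 + 1·-1 + 4·2.

0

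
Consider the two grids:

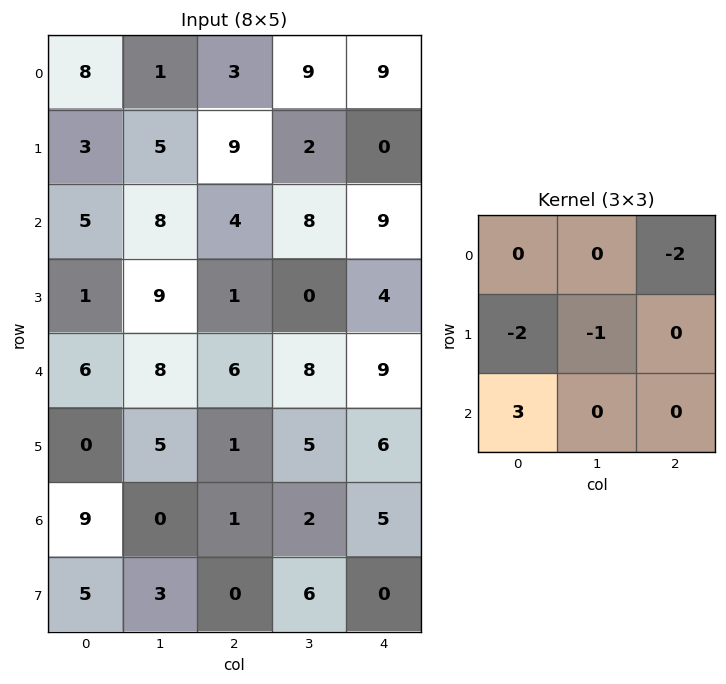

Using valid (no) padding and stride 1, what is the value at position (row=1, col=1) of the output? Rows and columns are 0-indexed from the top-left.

The receptive field on the input at this output position is [5 9 2 / 8 4 8 / 9 1 0]. Elementwise product with the kernel and sum: 2·-2 + 8·-2 + 4·-1 + 9·3.

3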